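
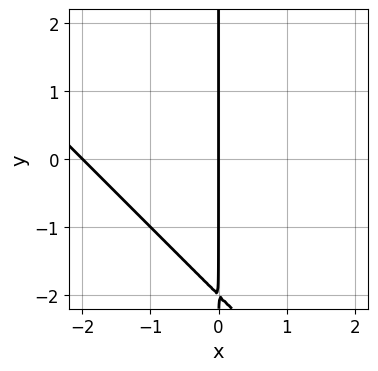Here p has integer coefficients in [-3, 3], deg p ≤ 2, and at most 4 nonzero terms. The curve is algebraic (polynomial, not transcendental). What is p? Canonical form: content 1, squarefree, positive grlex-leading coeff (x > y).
x^2 + x*y + 2*x

(a) The degree is 2 — a generic line meets the curve in up to 2 points.
(b) Against the integer gridlines: the x-axis gridline crossings are at x ∈ {-2, 0}; the visible y-axis segment lies entirely on the curve.
(c) The integer polynomial consistent with all of this is the stated p.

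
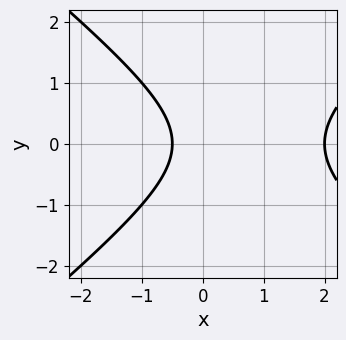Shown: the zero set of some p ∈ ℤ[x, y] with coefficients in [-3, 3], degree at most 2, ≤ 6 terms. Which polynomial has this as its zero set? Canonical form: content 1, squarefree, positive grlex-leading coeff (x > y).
2*x^2 - 3*y^2 - 3*x - 2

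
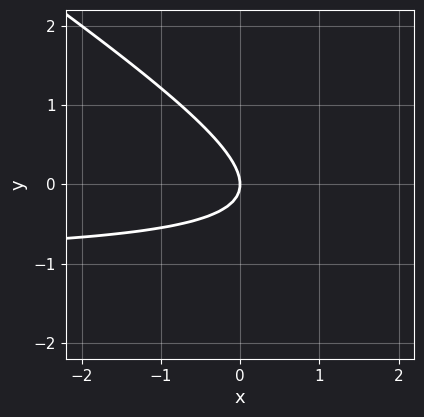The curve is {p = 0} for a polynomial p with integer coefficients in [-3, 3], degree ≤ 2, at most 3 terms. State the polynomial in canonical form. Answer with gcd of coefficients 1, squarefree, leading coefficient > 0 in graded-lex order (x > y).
The degree is 2 — a generic line meets the curve in up to 2 points.
Checking where it meets the axes: one y-axis crossing is at y = 0; one x-axis crossing is at x = 0.
Solving for integer coefficients yields p as stated.

2*x*y + 3*y^2 + 2*x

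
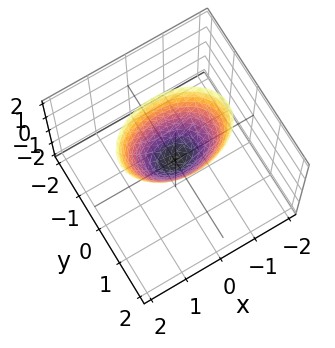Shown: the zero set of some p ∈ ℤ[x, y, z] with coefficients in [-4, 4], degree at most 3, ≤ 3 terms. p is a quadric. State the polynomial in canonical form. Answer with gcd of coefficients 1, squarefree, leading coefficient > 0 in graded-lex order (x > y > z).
x^2 + 2*y^2 - z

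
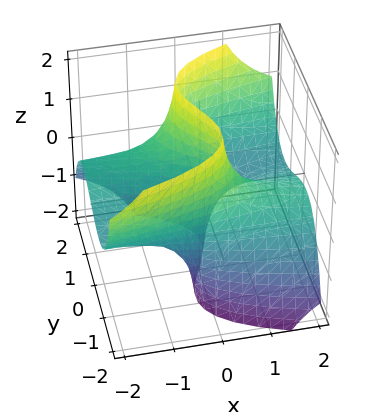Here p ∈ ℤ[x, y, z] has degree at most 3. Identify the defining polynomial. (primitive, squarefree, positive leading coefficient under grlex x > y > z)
1. The degree is 3 — a generic line meets the surface in up to 3 points.
2. From the axis intercepts and sections: the visible z-axis segment lies entirely on the surface; the visible x-axis segment lies entirely on the surface; it crosses the y-axis at the gridline y = 0.
3. Assembling these constraints gives the stated polynomial.

y^3 - 2*x*z - 2*y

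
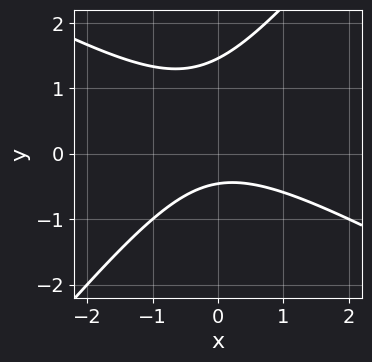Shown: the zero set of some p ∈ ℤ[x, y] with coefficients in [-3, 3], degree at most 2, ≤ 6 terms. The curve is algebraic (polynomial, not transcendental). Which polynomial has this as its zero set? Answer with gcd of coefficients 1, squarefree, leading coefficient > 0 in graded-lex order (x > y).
1. deg p = 2. No degree-1 curve has this shape.
2. From the visible intercepts: it misses every integer gridline on the x-axis.
3. Assembling these constraints gives the stated polynomial.

2*x^2 + 2*x*y - 3*y^2 + 3*y + 2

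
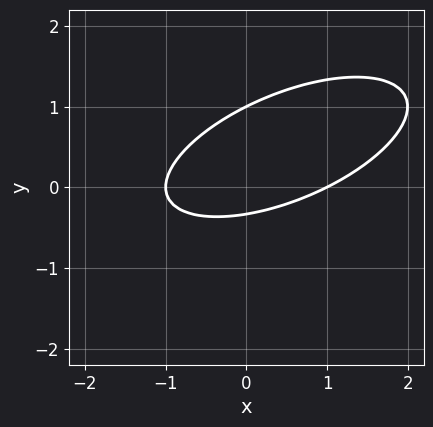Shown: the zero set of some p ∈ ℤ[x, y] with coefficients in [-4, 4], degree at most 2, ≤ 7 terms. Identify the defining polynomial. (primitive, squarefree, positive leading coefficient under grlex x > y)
deg p = 2. The shape is more complex than any degree-1 curve.
Against the integer gridlines: among the integer gridlines, it crosses the x-axis at x ∈ {-1, 1}; one y-axis crossing is at y = 1.
These observations pin down the coefficients.

x^2 - 2*x*y + 3*y^2 - 2*y - 1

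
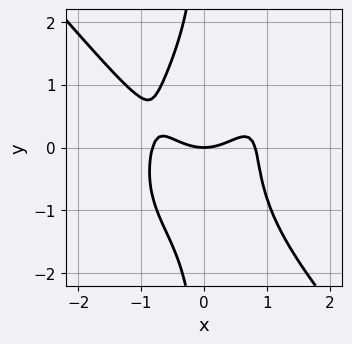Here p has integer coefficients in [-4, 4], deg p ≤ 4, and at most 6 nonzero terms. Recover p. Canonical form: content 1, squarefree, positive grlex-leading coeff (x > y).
3*x^4 + 2*x*y^3 - 3*x^2*y - 2*x^2 + 3*y

deg p = 4. The shape is more complex than any degree-3 curve.
Checking where it meets the axes: it crosses the x-axis at the gridline x = 0; one y-axis crossing is at y = 0.
These observations pin down the coefficients.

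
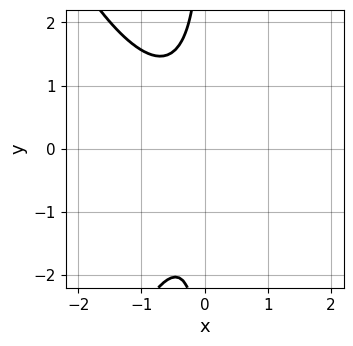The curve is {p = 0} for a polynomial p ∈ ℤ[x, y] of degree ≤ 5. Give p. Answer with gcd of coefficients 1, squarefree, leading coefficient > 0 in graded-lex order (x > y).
x^4 - x^2*y + x*y^2 + 2*x^2 + 1

1. Degree: the shape is more complex than any degree-3 curve, so deg p = 4.
2. Checking where it meets the axes: it misses every integer gridline on the y-axis; the curve avoids every integer x-axis point in the box.
3. Solving for integer coefficients yields p as stated.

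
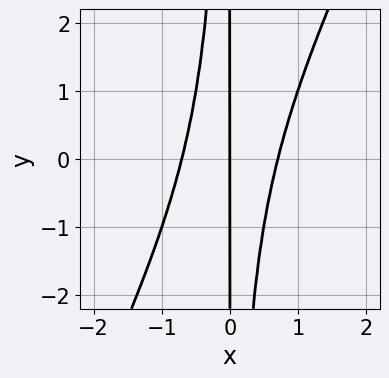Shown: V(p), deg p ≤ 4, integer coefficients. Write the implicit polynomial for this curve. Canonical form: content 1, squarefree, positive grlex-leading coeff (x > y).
deg p = 3. The shape is more complex than any degree-2 curve.
Observable constraints: the visible y-axis segment lies entirely on the curve; one x-axis crossing is at x = 0.
The integer polynomial consistent with all of this is the stated p.

2*x^3 - x^2*y - x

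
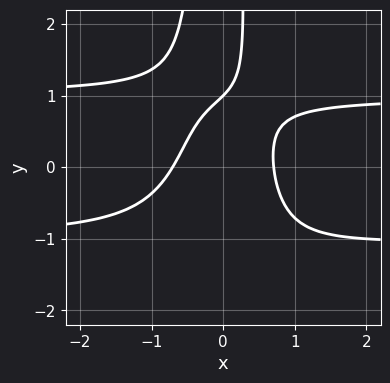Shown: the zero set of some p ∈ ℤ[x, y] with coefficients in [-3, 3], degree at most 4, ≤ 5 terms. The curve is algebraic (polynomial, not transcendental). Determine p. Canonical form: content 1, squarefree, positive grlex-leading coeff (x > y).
2*x^2*y^2 - 2*x^2 + x*y - y + 1

deg p = 4.
Observable constraints: one y-axis crossing is at y = 1.
Solving for integer coefficients yields p as stated.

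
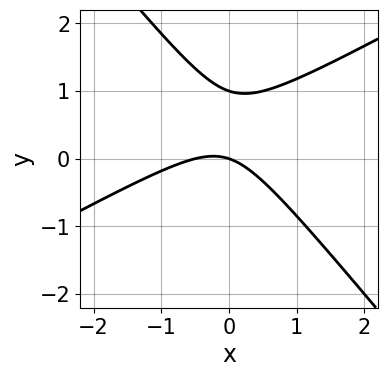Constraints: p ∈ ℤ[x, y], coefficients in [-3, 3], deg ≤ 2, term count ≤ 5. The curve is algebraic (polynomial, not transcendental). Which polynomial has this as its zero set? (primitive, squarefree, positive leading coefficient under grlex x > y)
(a) deg p = 2. No degree-1 curve has this shape.
(b) Reading off the gridlines: one x-axis crossing is at x = 0; among the integer gridlines, it crosses the y-axis at y ∈ {0, 1}.
(c) These observations pin down the coefficients.

2*x^2 - 2*x*y - 3*y^2 + x + 3*y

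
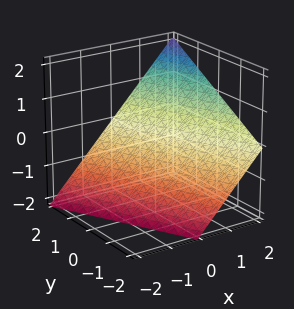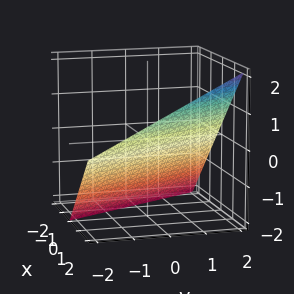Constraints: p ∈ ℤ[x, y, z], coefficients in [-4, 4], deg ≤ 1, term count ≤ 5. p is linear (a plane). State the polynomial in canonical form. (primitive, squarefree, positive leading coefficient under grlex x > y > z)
First, deg p = 1. The surface is flat (a plane).
Next, checking where it meets the axes: one z-axis crossing is at z = -1; it meets the x-axis at x = 1 (among the integer gridlines); it crosses the y-axis at the gridline y = 2.
Finally, putting this together gives p.

2*x + y - 2*z - 2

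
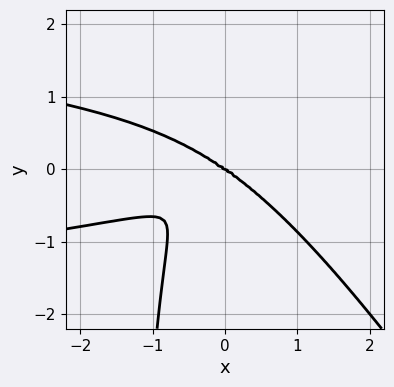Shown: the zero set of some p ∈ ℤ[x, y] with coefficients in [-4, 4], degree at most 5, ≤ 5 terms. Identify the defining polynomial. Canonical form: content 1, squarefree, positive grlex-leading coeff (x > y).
Degree: a generic line meets the curve in up to 4 points, so deg p = 4.
Reading off the gridlines: it meets the y-axis at y = 0 (among the integer gridlines); one x-axis crossing is at x = 0.
Putting this together gives p.

3*x^2*y^2 + 2*x*y^3 + x^3 + 3*y^3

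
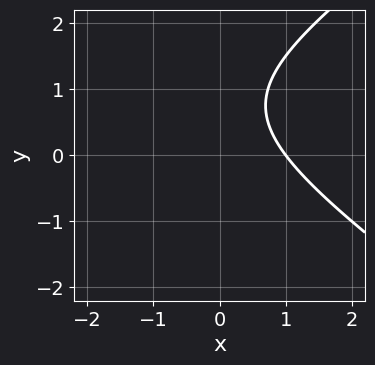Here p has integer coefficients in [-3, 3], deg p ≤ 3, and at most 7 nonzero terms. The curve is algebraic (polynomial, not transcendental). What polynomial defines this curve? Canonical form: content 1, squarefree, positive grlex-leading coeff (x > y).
1. Degree: the shape is more complex than any degree-1 curve, so deg p = 2.
2. From the axis intercepts and sections: it meets the x-axis at x = 1 (among the integer gridlines); no y-intercept at any integer in the box.
3. These observations pin down the coefficients.

x^2 - 2*y^2 + 2*x + 3*y - 3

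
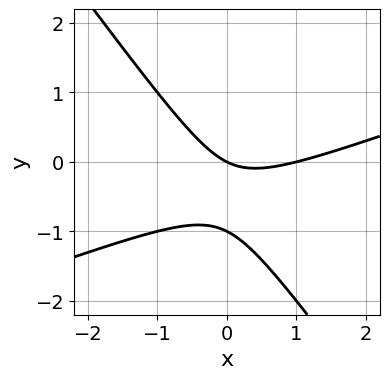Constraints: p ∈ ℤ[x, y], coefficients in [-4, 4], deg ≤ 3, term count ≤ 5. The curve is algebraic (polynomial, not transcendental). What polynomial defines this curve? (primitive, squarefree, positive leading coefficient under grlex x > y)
First, deg p = 2. The shape is more complex than any degree-1 curve.
Then, reading off the gridlines: the y-axis gridline crossings are at y ∈ {-1, 0}; among the integer gridlines, it crosses the x-axis at x ∈ {0, 1}.
Finally, solving for integer coefficients yields p as stated.

x^2 - 2*x*y - 2*y^2 - x - 2*y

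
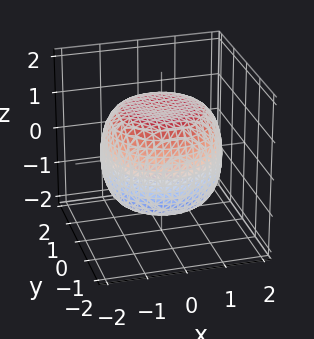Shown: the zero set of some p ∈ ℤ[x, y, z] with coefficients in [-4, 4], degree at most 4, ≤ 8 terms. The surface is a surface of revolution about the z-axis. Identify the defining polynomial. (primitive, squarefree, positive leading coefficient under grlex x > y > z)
1. deg p = 4. A generic line meets the surface in up to 4 points.
2. Symmetry: the z-axis is an axis of rotation, so x and y enter only as x² + y².
3. Checking where it meets the axes: a circular section at z = 0 has radius between 1 and 2.
4. Assembling these constraints gives the stated polynomial.

x^4 + 2*x^2*y^2 + y^4 - x^2 - y^2 + 2*z^2 - 3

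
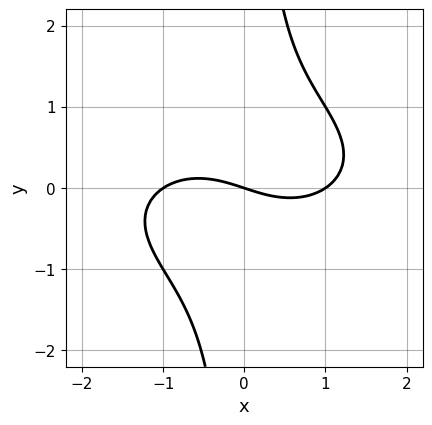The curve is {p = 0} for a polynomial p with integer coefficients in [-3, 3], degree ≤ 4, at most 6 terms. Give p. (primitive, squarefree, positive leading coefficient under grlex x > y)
x^3 + 3*x*y^2 - x - 3*y

First, the degree is 3 — a generic line meets the curve in up to 3 points.
Next, checking where it meets the axes: it crosses the y-axis at the gridline y = 0; among the integer gridlines, it crosses the x-axis at x ∈ {-1, 0, 1}.
Finally, assembling these constraints gives the stated polynomial.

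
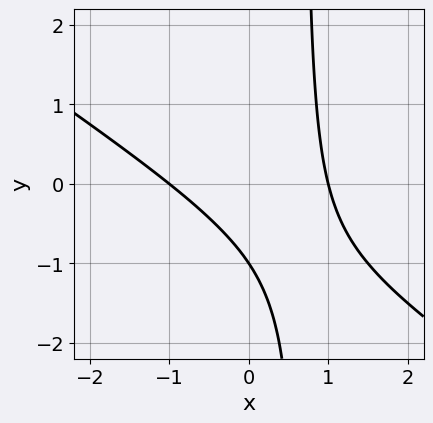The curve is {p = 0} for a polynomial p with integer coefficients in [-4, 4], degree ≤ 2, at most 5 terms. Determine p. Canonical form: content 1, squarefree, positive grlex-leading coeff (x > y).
2*x^2 + 3*x*y - 2*y - 2

First, deg p = 2. The shape is more complex than any degree-1 curve.
Next, observable constraints: among the integer gridlines, it crosses the x-axis at x ∈ {-1, 1}; it crosses the y-axis at the gridline y = -1.
Finally, fitting integer coefficients to these (and the overall shape) gives p.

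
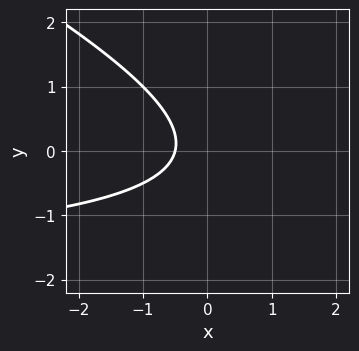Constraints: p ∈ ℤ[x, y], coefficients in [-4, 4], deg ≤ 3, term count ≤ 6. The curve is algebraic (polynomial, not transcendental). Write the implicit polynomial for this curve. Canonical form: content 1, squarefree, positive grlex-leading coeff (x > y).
deg p = 2.
Reading off the gridlines: the curve avoids every integer y-axis point in the box.
Assembling these constraints gives the stated polynomial.

x*y + 2*y^2 + 2*x + 1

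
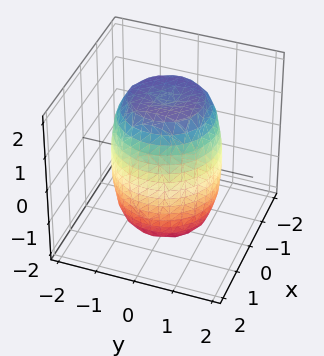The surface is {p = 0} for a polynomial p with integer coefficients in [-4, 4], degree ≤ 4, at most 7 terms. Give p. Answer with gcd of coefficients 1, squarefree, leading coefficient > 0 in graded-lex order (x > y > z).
2*x^4 + 4*x^2*y^2 + 2*y^4 - 2*x^2 - 2*y^2 + z^2 - 3

(a) The degree is 4 — no degree-3 surface has this shape.
(b) Symmetries: rotational symmetry about the z-axis ⇒ p depends on x, y only through x² + y².
(c) Checking where it meets the axes: a circular section at z = 0 has radius between 1 and 2.
(d) Fitting integer coefficients to these (and the overall shape) gives p.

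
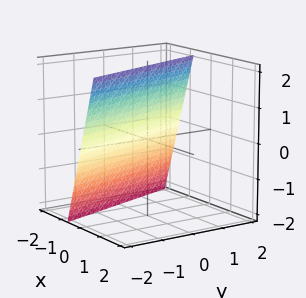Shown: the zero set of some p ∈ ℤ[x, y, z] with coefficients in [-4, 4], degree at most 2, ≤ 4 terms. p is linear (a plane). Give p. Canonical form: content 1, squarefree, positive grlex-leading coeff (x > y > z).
First, deg p = 1. The surface is flat (a plane).
Next, reading off the gridlines: it meets the y-axis at y = -2 (among the integer gridlines); it meets the z-axis at z = 2 (among the integer gridlines).
Finally, the integer polynomial consistent with all of this is the stated p.

3*x + y - z + 2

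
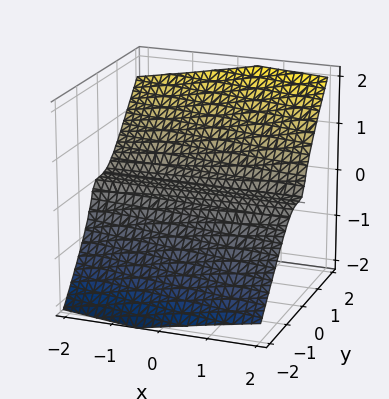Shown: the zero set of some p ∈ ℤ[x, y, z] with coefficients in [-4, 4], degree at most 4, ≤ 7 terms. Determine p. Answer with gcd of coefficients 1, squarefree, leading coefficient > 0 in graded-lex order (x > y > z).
x*y*z + 2*y^3 - y*z^2 - z^3 - z

1. deg p = 3.
2. Against the integer gridlines: every point of the x-axis in the box is on the surface; it meets the y-axis at y = 0 (among the integer gridlines); it crosses the z-axis at the gridline z = 0.
3. Together with the visible shape, these determine p as stated.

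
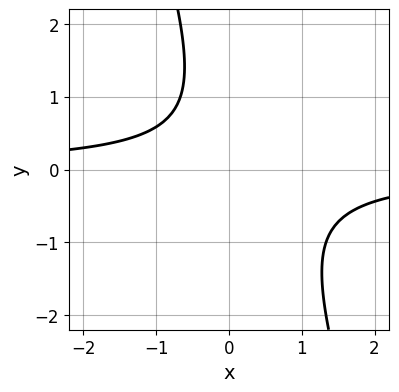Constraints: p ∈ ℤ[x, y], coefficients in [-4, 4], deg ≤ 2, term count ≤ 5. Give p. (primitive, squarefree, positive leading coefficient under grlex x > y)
First, deg p = 2.
Then, from the axis intercepts and sections: it misses every integer gridline on the y-axis; it misses every integer gridline on the x-axis.
Finally, these observations pin down the coefficients.

3*x*y + y^2 - y + 2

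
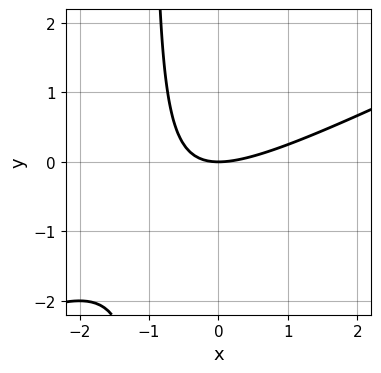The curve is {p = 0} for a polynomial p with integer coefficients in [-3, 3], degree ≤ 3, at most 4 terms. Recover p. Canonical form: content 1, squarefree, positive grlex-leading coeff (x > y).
x^2 - 2*x*y - 2*y

First, deg p = 2.
Next, against the integer gridlines: it crosses the x-axis at the gridline x = 0; it meets the y-axis at y = 0 (among the integer gridlines).
Finally, the integer polynomial consistent with all of this is the stated p.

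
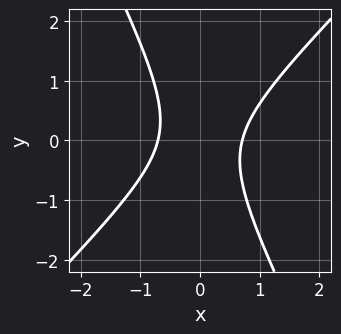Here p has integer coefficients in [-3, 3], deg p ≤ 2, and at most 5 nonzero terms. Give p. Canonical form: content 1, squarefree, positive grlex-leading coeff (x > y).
First, deg p = 2.
Next, against the integer gridlines: no y-intercept at any integer in the box.
Finally, solving for integer coefficients yields p as stated.

2*x^2 - x*y - y^2 - 1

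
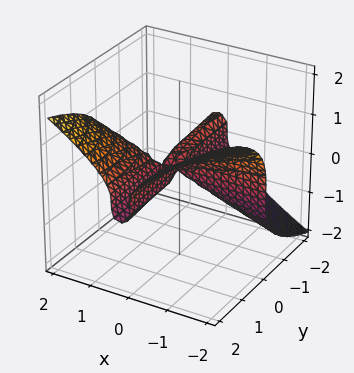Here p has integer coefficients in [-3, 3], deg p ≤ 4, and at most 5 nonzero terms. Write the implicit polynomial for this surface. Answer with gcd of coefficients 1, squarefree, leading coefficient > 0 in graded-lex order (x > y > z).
2*x^2*y - 3*z^3 - x*y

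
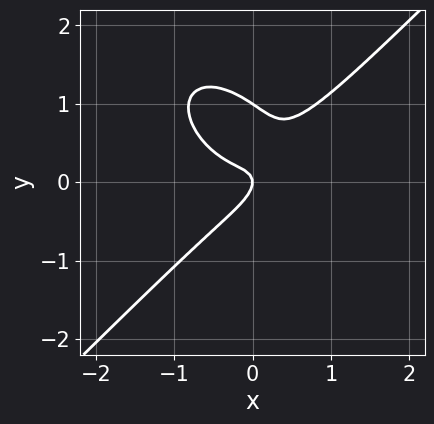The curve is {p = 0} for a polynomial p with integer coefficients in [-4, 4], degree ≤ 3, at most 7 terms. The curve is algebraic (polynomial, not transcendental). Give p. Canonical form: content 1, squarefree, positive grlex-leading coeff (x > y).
3*x^3 - 3*y^3 - 3*x*y + 3*y^2 + x

Degree: no degree-2 curve has this shape, so deg p = 3.
Observable constraints: the y-axis gridline crossings are at y ∈ {0, 1}; it crosses the x-axis at the gridline x = 0.
Together with the visible shape, these determine p as stated.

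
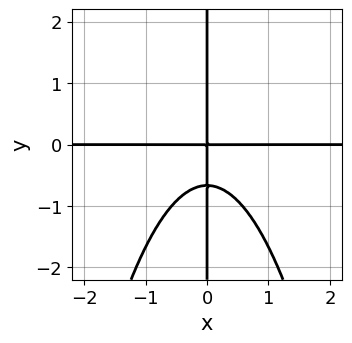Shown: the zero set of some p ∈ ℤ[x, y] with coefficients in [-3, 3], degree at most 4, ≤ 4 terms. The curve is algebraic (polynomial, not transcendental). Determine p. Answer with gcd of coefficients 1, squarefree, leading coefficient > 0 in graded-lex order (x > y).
1. The degree is 4 — a generic line meets the curve in up to 4 points.
2. Reading off the gridlines: every point of the x-axis in the box is on the curve; every point of the y-axis in the box is on the curve.
3. Solving for integer coefficients yields p as stated.

3*x^3*y + 3*x*y^2 + 2*x*y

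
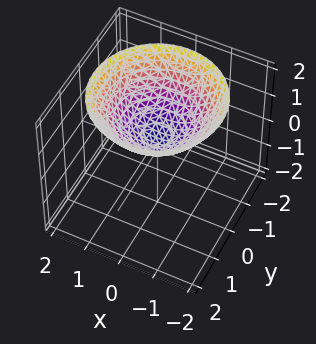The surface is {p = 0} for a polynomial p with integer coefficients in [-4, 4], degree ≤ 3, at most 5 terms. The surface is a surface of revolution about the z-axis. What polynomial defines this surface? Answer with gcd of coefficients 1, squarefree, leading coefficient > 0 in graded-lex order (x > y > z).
1. deg p = 2. A generic line meets the surface in up to 2 points.
2. Symmetry: the surface is invariant under rotation about z: p = q(x² + y², z).
3. Checking where it meets the axes: a circular section at z = 2 has radius between 1 and 2; no y-intercept at any integer in the box; no x-intercept at any integer in the box.
4. Putting this together gives p.

x^2 + y^2 - 2*z + 1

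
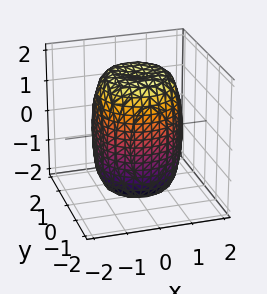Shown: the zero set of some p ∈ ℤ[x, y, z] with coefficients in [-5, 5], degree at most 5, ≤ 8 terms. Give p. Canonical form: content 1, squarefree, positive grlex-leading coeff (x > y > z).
2*x^4 + 4*x^2*y^2 + 2*y^4 - 2*x^2 - 2*y^2 + z^2 - 3

First, degree: the shape is more complex than any degree-3 surface, so deg p = 4.
Then, symmetries: rotational symmetry about the z-axis ⇒ p depends on x, y only through x² + y².
Next, reading off the gridlines: a circular section at z = -1 has radius between 1 and 2.
Finally, together with the visible shape, these determine p as stated.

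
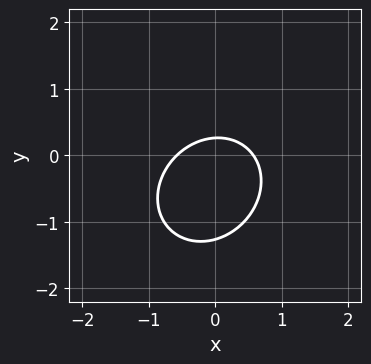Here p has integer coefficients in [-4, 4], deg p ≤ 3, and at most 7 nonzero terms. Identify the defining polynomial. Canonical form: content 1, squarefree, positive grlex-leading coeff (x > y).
3*x^2 - x*y + 3*y^2 + 3*y - 1

1. deg p = 2. The shape is more complex than any degree-1 curve.
2. Putting this together gives p.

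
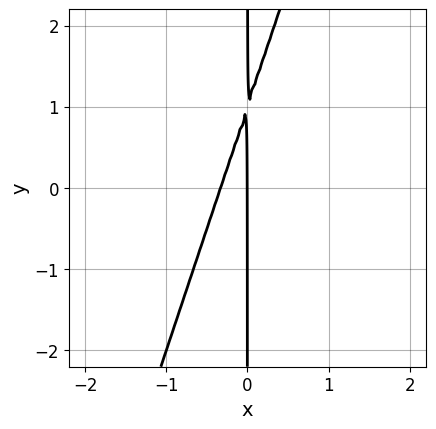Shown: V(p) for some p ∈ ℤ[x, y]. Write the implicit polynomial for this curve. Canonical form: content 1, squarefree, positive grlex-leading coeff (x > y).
Degree: no degree-1 curve has this shape, so deg p = 2.
Checking where it meets the axes: it crosses the x-axis at the gridline x = 0; the visible y-axis segment lies entirely on the curve.
Assembling these constraints gives the stated polynomial.

3*x^2 - x*y + x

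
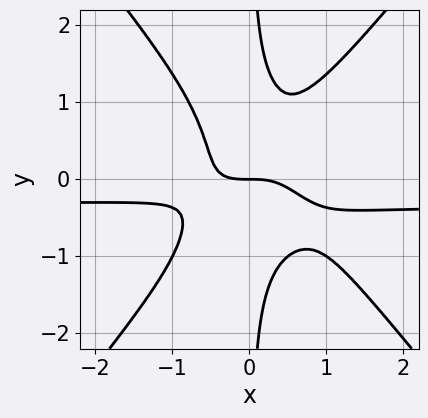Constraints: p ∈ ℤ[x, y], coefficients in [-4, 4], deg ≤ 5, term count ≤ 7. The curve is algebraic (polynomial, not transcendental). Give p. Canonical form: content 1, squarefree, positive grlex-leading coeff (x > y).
3*x^3*y - 2*x*y^3 + x^3 - x^2*y + y

1. The degree is 4 — a generic line meets the curve in up to 4 points.
2. Against the integer gridlines: one y-axis crossing is at y = 0; it meets the x-axis at x = 0 (among the integer gridlines).
3. Putting this together gives p.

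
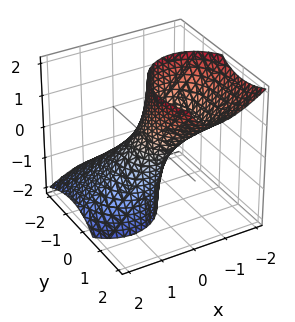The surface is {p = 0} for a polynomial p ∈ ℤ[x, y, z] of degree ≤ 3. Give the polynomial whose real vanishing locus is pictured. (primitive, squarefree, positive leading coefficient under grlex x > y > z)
3*x^2 + 3*x*z + 2*y^2 - 2*y*z - 1

1. Degree: no degree-1 surface has this shape, so deg p = 2.
2. Against the integer gridlines: the surface avoids every integer z-axis point in the box.
3. Assembling these constraints gives the stated polynomial.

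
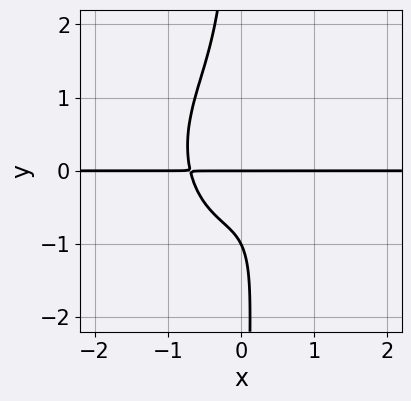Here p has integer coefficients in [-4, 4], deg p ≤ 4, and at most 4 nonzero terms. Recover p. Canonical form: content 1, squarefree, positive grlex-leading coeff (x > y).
First, degree: no degree-3 curve has this shape, so deg p = 4.
Then, observable constraints: every point of the x-axis in the box is on the curve; the y-axis gridline crossings are at y ∈ {-1, 0}.
Finally, solving for integer coefficients yields p as stated.

3*x^3*y + 2*x*y^3 + y^2 + y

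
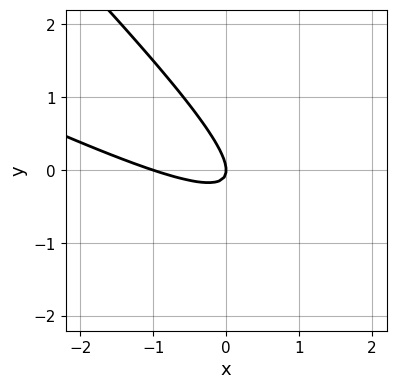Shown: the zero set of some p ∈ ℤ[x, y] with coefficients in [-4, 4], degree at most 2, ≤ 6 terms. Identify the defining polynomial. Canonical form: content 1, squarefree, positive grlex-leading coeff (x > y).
x^2 + 3*x*y + 2*y^2 + x

1. Degree: a generic line meets the curve in up to 2 points, so deg p = 2.
2. Observable constraints: the x-axis gridline crossings are at x ∈ {-1, 0}; it meets the y-axis at y = 0 (among the integer gridlines).
3. Together with the visible shape, these determine p as stated.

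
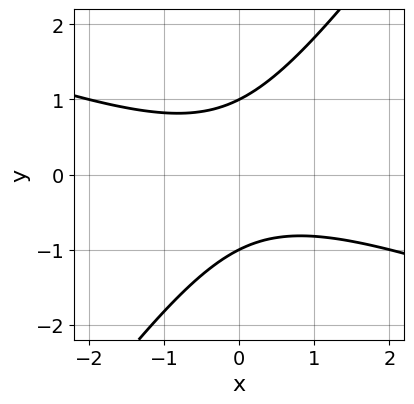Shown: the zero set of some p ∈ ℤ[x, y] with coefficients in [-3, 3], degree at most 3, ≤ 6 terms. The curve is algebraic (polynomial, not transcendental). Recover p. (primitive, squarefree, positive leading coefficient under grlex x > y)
x^2 + 2*x*y - 2*y^2 + 2

1. The degree is 2 — the shape is more complex than any degree-1 curve.
2. From the visible intercepts: among the integer gridlines, it crosses the y-axis at y ∈ {-1, 1}; no x-intercept at any integer in the box.
3. Matching integer coefficients to the picture gives p.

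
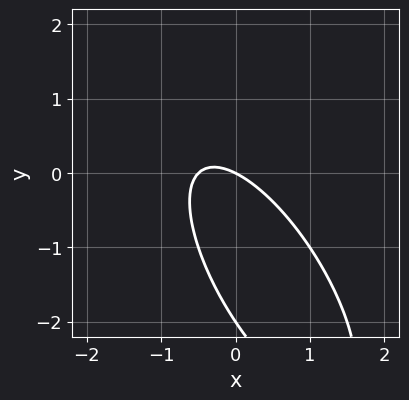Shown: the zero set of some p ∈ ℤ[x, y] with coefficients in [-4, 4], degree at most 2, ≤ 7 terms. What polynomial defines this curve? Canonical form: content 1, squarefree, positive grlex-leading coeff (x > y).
2*x^2 + 2*x*y + y^2 + x + 2*y

(a) deg p = 2.
(b) From the visible intercepts: one x-axis crossing is at x = 0; the y-axis gridline crossings are at y ∈ {-2, 0}.
(c) Solving for integer coefficients yields p as stated.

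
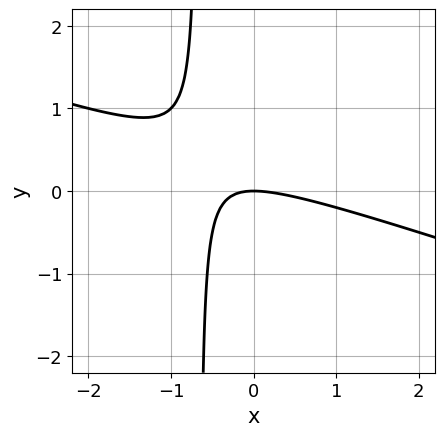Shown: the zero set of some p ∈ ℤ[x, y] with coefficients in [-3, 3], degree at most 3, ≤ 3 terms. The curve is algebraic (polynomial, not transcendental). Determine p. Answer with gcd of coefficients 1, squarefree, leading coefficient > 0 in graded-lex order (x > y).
deg p = 2.
From the visible intercepts: one x-axis crossing is at x = 0; one y-axis crossing is at y = 0.
Matching integer coefficients to the picture gives p.

x^2 + 3*x*y + 2*y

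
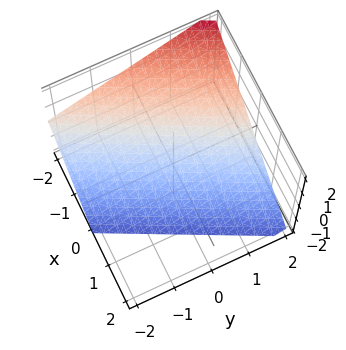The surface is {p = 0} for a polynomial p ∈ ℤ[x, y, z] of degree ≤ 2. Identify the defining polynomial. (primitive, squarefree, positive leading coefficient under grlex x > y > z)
2*x - y + 2*z + 2

First, degree: the surface is flat (a plane), so deg p = 1.
Then, reading off the gridlines: it meets the y-axis at y = 2 (among the integer gridlines); it meets the x-axis at x = -1 (among the integer gridlines); one z-axis crossing is at z = -1.
Finally, solving for integer coefficients yields p as stated.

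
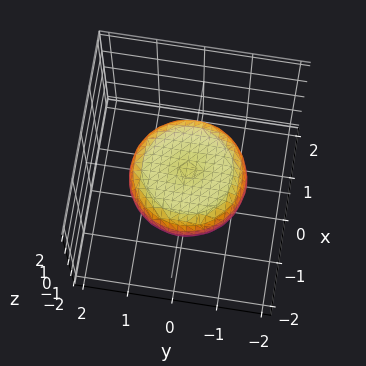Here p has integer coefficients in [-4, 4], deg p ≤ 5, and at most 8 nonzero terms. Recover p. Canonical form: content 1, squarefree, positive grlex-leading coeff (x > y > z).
Degree: no degree-3 surface has this shape, so deg p = 4.
Symmetries: rotational symmetry about the z-axis ⇒ p depends on x, y only through x² + y².
Checking where it meets the axes: a circular section at z = 0 has radius between 1 and 2.
Solving for integer coefficients yields p as stated.

x^4 + 2*x^2*y^2 + y^4 - x^2 - y^2 + 3*z^2 - 1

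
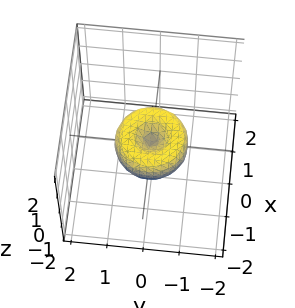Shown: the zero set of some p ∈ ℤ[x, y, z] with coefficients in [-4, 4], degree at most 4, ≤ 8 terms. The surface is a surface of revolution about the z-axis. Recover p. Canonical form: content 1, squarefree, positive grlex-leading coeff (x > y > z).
x^4 + 2*x^2*y^2 + y^4 - x^2 - y^2 + z^2

(a) Degree: the shape is more complex than any degree-3 surface, so deg p = 4.
(b) Symmetry: the surface is invariant under rotation about z: p = q(x² + y², z).
(c) From the axis intercepts and sections: a circular section at z = 0 has radius exactly 1; the x-axis gridline crossings are at x ∈ {-1, 0, 1}; the y-axis gridline crossings are at y ∈ {-1, 0, 1}.
(d) Putting this together gives p.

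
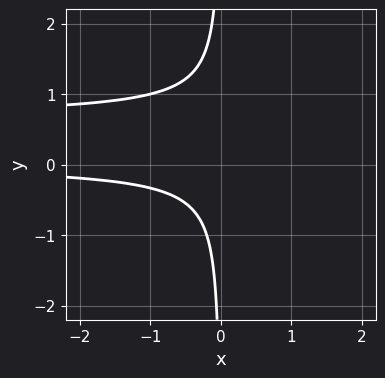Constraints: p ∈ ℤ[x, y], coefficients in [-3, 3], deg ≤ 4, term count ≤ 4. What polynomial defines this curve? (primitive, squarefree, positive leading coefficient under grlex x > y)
3*x*y^2 - 2*x*y + 1

1. deg p = 3. The shape is more complex than any degree-2 curve.
2. Checking where it meets the axes: the curve avoids every integer x-axis point in the box; no y-intercept at any integer in the box.
3. Matching integer coefficients to the picture gives p.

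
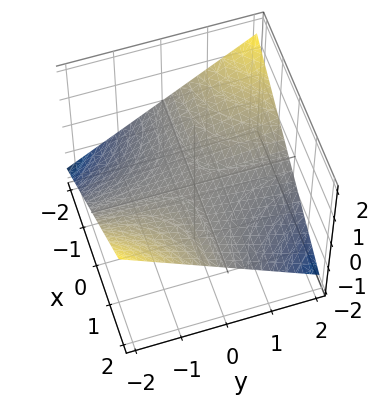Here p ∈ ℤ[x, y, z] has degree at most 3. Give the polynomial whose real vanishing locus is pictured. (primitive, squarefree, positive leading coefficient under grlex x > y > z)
x*y + 3*z

The degree is 2 — a saddle surface; a quadric.
From the visible intercepts: every point of the x-axis in the box is on the surface; one z-axis crossing is at z = 0.
Together with the visible shape, these determine p as stated.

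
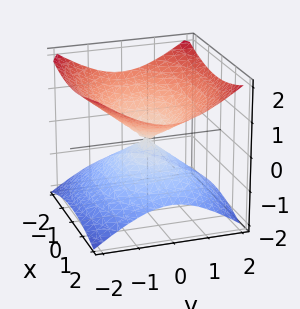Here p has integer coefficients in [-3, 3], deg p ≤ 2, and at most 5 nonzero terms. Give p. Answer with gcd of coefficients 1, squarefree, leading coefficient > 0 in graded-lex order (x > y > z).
x^2 + 2*y^2 - 3*z^2

1. The degree is 2 — two nappes meeting at a single point; a quadric.
2. Symmetries: the x ↦ −x reflection is a symmetry, so x appears only in even powers; mirror symmetry z ↦ −z ⇒ only even powers of z; it's symmetric under y → −y, forcing even powers of y.
3. From the axis intercepts and sections: it meets the z-axis at z = 0 (among the integer gridlines); it crosses the y-axis at the gridline y = 0; it meets the x-axis at x = 0 (among the integer gridlines).
4. Fitting integer coefficients to these (and the overall shape) gives p.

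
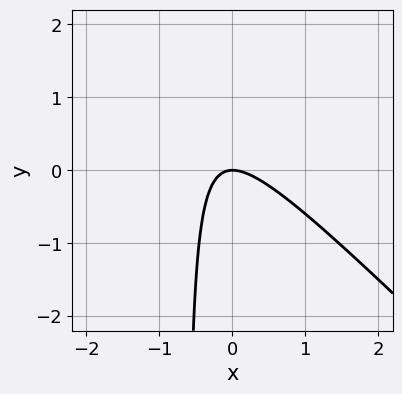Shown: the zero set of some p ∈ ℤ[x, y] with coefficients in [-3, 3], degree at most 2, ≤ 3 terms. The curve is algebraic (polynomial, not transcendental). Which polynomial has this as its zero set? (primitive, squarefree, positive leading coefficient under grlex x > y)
deg p = 2.
Checking where it meets the axes: it crosses the x-axis at the gridline x = 0; it crosses the y-axis at the gridline y = 0.
These observations pin down the coefficients.

3*x^2 + 3*x*y + 2*y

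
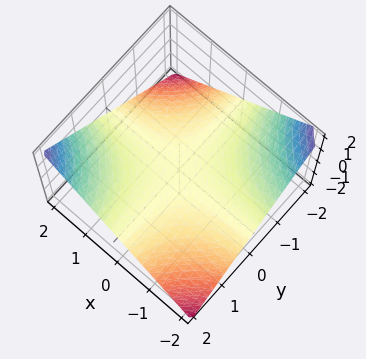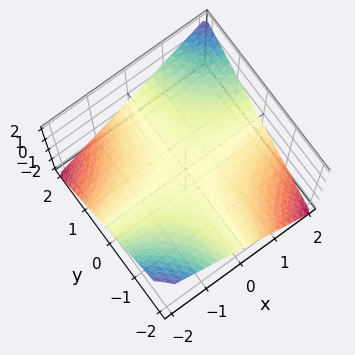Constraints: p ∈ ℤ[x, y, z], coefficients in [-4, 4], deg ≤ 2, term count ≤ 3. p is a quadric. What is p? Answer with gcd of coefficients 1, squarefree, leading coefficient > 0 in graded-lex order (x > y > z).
x*y - 2*z

1. deg p = 2. A saddle surface; a quadric.
2. Against the integer gridlines: it meets the z-axis at z = 0 (among the integer gridlines); every point of the y-axis in the box is on the surface; every point of the x-axis in the box is on the surface.
3. Matching integer coefficients to the picture gives p.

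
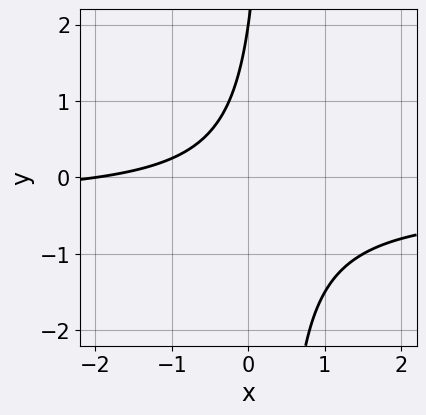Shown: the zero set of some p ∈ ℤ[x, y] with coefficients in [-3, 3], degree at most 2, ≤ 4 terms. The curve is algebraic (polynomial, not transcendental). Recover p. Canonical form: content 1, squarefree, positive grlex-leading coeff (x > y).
3*x*y + x - y + 2

1. Degree: the shape is more complex than any degree-1 curve, so deg p = 2.
2. From the visible intercepts: it meets the y-axis at y = 2 (among the integer gridlines); it crosses the x-axis at the gridline x = -2.
3. Matching integer coefficients to the picture gives p.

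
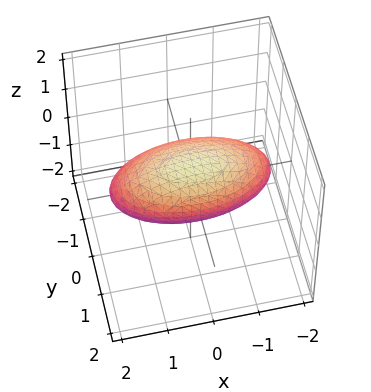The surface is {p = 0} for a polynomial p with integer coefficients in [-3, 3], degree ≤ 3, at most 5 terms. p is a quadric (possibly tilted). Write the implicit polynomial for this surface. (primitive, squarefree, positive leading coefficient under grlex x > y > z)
Degree: the shape is more complex than any degree-1 surface, so deg p = 2.
Against the integer gridlines: among the integer gridlines, it crosses the z-axis at z ∈ {-1, 1}; the y-axis gridline crossings are at y ∈ {-1, 1}.
Solving for integer coefficients yields p as stated.

x^2 + 3*y^2 - 2*y*z + 3*z^2 - 3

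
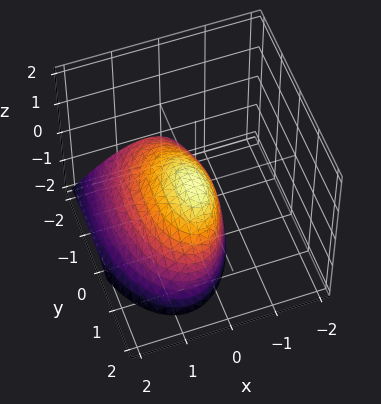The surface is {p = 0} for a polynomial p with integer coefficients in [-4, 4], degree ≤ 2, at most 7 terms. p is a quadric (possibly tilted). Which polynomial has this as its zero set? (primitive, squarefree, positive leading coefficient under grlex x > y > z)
3*x^2 + 2*x*z + y^2 - y*z + 2*z

First, degree: the shape is more complex than any degree-1 surface, so deg p = 2.
Then, from the axis intercepts and sections: it meets the x-axis at x = 0 (among the integer gridlines); it crosses the y-axis at the gridline y = 0; it crosses the z-axis at the gridline z = 0.
Finally, together with the visible shape, these determine p as stated.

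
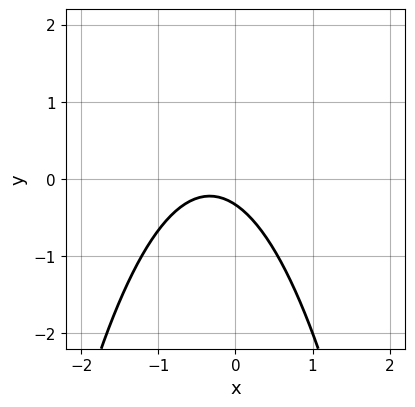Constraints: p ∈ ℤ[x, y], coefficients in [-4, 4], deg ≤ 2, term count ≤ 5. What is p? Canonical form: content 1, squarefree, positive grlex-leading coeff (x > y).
(a) Degree: a generic line meets the curve in up to 2 points, so deg p = 2.
(b) Against the integer gridlines: no x-intercept at any integer in the box.
(c) Assembling these constraints gives the stated polynomial.

3*x^2 + 2*x + 3*y + 1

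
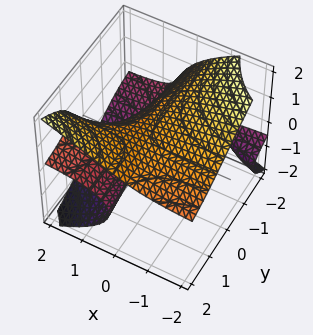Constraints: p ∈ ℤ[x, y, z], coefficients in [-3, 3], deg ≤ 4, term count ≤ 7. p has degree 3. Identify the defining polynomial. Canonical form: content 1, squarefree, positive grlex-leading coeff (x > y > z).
3*x*y*z - 3*z^3 - 3*x + 2*z + 2

1. There are 2 components. Treating them together as one polynomial.
2. deg p = 3. The shape is more complex than any degree-2 surface.
3. Observable constraints: it misses every integer gridline on the y-axis.
4. Solving for integer coefficients yields p as stated.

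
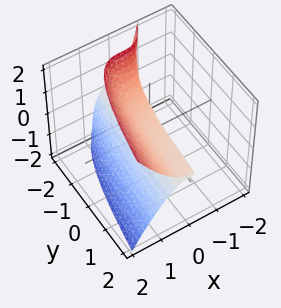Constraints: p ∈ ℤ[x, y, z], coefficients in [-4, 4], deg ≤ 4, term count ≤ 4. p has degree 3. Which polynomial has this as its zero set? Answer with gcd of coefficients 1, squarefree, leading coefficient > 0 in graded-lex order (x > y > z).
(a) deg p = 3. The shape is more complex than any degree-2 surface.
(b) Reading off the gridlines: it crosses the x-axis at the gridline x = 0; it crosses the z-axis at the gridline z = 0.
(c) The integer polynomial consistent with all of this is the stated p. Check: (0, -2, 0) on the y-axis lies on the surface, and p(0, -2, 0) = 0. ✓

3*x^3 - y*z^2 - 2*z^2 + z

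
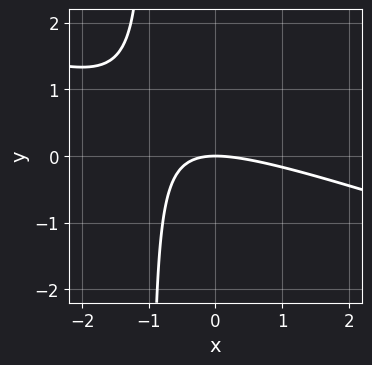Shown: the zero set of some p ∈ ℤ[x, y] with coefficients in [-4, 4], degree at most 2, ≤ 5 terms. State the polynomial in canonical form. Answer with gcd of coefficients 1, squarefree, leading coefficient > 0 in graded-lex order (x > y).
x^2 + 3*x*y + 3*y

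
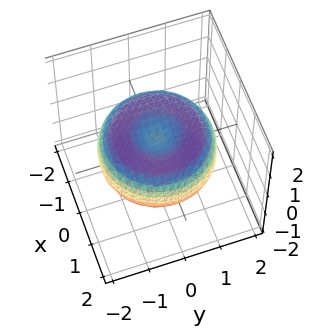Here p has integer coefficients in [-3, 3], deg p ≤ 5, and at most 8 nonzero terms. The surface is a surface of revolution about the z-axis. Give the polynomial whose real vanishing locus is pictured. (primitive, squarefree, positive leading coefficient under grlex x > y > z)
x^4 + 2*x^2*y^2 + y^4 - 2*x^2 - 2*y^2 + 3*z^2 - 1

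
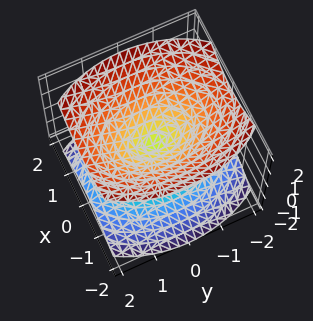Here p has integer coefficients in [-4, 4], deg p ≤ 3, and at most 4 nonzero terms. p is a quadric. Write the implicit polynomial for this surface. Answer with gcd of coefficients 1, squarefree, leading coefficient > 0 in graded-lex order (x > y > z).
2*x^2 + y^2 - 2*z^2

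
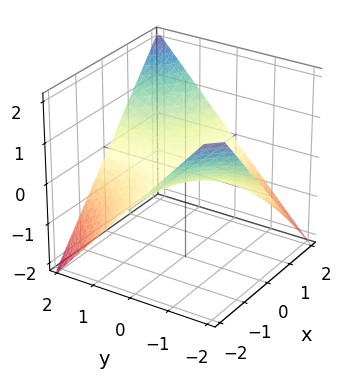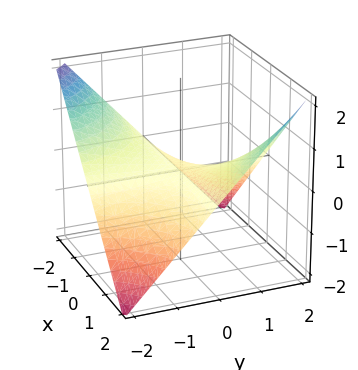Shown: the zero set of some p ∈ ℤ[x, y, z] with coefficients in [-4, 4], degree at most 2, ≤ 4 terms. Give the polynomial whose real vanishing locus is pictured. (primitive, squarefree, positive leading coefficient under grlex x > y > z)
x*y - 2*z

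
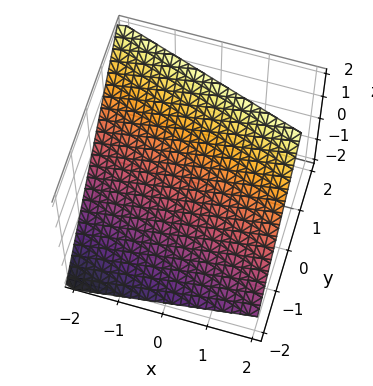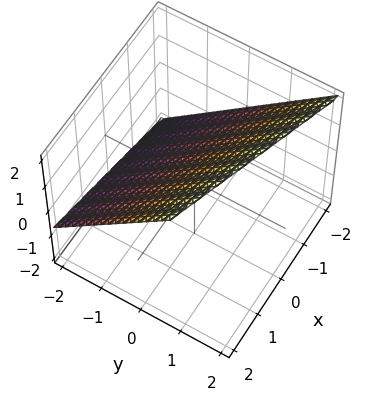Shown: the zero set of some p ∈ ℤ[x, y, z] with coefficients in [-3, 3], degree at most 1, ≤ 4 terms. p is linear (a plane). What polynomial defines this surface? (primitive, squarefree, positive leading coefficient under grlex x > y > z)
(a) The degree is 1 — the surface is flat (a plane).
(b) From the visible intercepts: one x-axis crossing is at x = -2.
(c) The integer polynomial consistent with all of this is the stated p.

x + 3*y - 3*z + 2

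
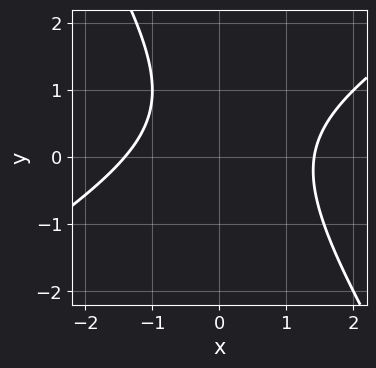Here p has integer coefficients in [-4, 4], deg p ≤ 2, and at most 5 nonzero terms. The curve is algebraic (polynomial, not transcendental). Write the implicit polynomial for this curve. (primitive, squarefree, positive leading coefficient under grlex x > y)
x^2 - x*y - y^2 + y - 2

1. deg p = 2.
2. Against the integer gridlines: the curve avoids every integer y-axis point in the box.
3. These observations pin down the coefficients.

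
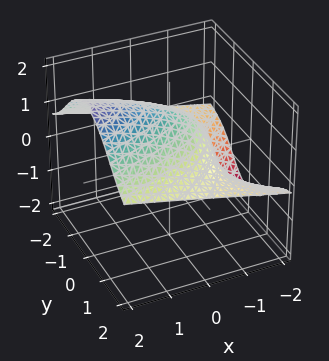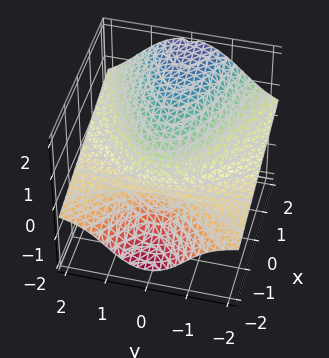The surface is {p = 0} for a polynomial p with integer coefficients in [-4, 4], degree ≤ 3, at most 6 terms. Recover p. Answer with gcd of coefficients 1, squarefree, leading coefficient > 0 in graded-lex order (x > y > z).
Degree: the shape is more complex than any degree-2 surface, so deg p = 3.
Against the integer gridlines: it crosses the x-axis at the gridline x = -1; it misses every integer gridline on the y-axis.
Solving for integer coefficients yields p as stated.

3*y^2*z + z^3 - 3*x - 3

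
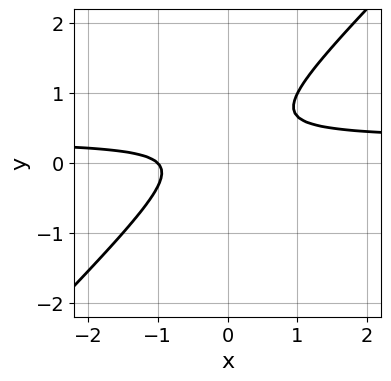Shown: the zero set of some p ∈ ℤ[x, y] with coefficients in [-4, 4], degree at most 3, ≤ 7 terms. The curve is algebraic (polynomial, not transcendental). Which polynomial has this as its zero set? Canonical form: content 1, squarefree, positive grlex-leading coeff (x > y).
The degree is 2 — no degree-1 curve has this shape.
Checking where it meets the axes: the curve avoids every integer y-axis point in the box; it crosses the x-axis at the gridline x = -1.
Matching integer coefficients to the picture gives p.

3*x*y - 3*y^2 - x + 2*y - 1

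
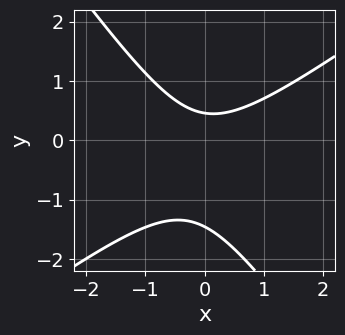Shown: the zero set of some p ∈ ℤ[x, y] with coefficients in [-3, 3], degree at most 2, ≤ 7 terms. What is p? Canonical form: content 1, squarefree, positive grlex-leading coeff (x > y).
3*x^2 - 2*x*y - 3*y^2 - 3*y + 2

(a) Degree: a generic line meets the curve in up to 2 points, so deg p = 2.
(b) Reading off the gridlines: the curve avoids every integer x-axis point in the box.
(c) Together with the visible shape, these determine p as stated.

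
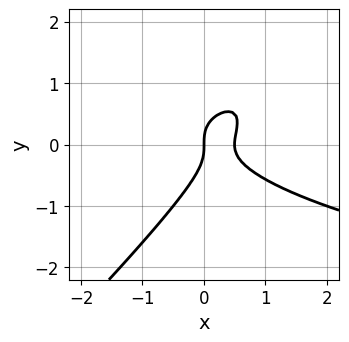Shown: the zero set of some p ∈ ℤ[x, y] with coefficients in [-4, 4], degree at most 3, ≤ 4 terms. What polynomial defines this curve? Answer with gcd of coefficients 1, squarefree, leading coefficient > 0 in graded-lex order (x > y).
2*x*y^2 - 2*y^3 - 2*x^2 + x

(a) Degree: no degree-2 curve has this shape, so deg p = 3.
(b) Observable constraints: it crosses the y-axis at the gridline y = 0; one x-axis crossing is at x = 0.
(c) Solving for integer coefficients yields p as stated.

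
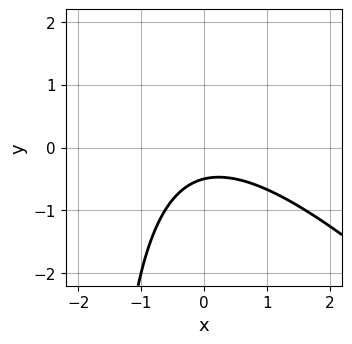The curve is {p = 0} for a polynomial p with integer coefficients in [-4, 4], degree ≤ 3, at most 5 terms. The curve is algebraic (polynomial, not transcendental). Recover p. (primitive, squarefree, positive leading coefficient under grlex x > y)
(a) deg p = 2.
(b) Observable constraints: it misses every integer gridline on the x-axis.
(c) Putting this together gives p.

x^2 + x*y + 2*y + 1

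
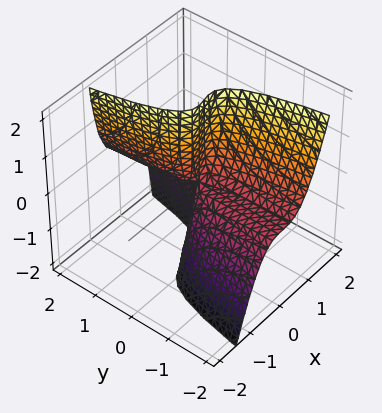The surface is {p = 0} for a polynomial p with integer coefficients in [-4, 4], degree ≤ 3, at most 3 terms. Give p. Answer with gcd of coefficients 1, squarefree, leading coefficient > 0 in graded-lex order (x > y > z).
First, deg p = 3. A generic line meets the surface in up to 3 points.
Then, against the integer gridlines: every point of the z-axis in the box is on the surface; it meets the x-axis at x = 0 (among the integer gridlines); every point of the y-axis in the box is on the surface.
Finally, solving for integer coefficients yields p as stated.

3*x^3 - x^2*z + y*z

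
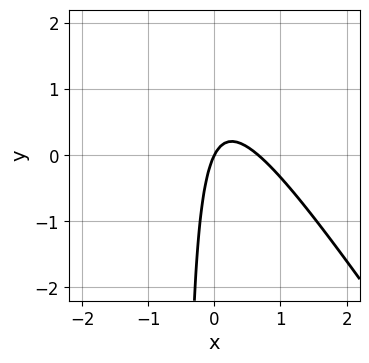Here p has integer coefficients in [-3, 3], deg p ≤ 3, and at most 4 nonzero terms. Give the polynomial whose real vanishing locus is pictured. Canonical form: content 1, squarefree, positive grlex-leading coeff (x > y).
3*x^2 + 2*x*y - 2*x + y

1. deg p = 2. A generic line meets the curve in up to 2 points.
2. Checking where it meets the axes: it crosses the x-axis at the gridline x = 0; it crosses the y-axis at the gridline y = 0.
3. Together with the visible shape, these determine p as stated.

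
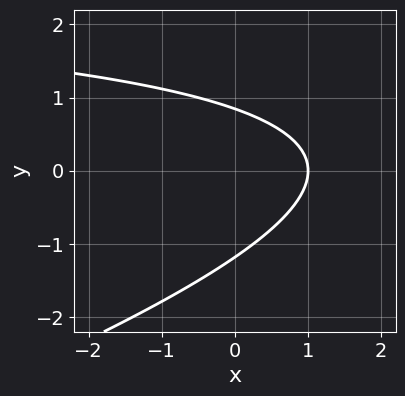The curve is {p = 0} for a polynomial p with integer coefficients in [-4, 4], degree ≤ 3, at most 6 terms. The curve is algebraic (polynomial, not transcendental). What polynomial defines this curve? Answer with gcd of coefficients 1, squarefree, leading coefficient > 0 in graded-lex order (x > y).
First, degree: the shape is more complex than any degree-1 curve, so deg p = 2.
Next, against the integer gridlines: it meets the x-axis at x = 1 (among the integer gridlines).
Finally, matching integer coefficients to the picture gives p.

x*y - 3*y^2 - 3*x - y + 3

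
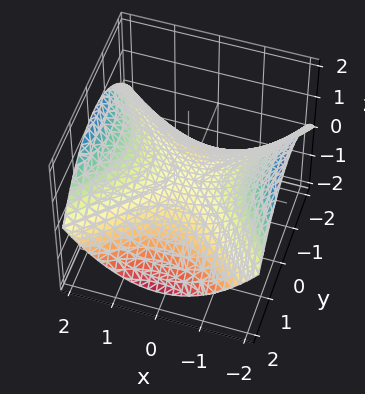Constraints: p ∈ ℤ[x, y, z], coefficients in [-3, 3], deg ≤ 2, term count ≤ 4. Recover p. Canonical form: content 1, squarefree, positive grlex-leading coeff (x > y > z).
(a) Degree: a hyperbolic paraboloid; a quadric, so deg p = 2.
(b) Symmetries: the y ↦ −y reflection is a symmetry, so y appears only in even powers; it's symmetric under x → −x, forcing even powers of x.
(c) Checking where it meets the axes: it crosses the x-axis at the gridline x = 0; one y-axis crossing is at y = 0.
(d) The integer polynomial consistent with all of this is the stated p.

x^2 - y^2 - 3*z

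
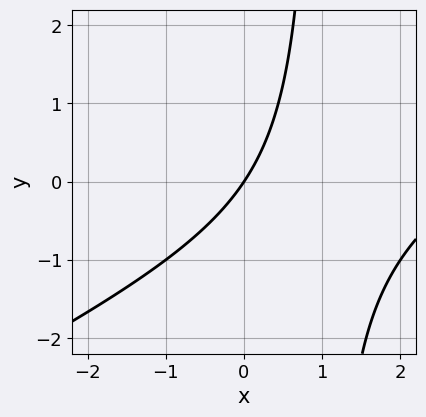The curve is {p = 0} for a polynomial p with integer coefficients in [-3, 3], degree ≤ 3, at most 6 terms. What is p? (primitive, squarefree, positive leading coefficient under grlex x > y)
Degree: the shape is more complex than any degree-1 curve, so deg p = 2.
Reading off the gridlines: one x-axis crossing is at x = 0; one y-axis crossing is at y = 0.
These observations pin down the coefficients.

x^2 - 2*x*y - 3*x + 2*y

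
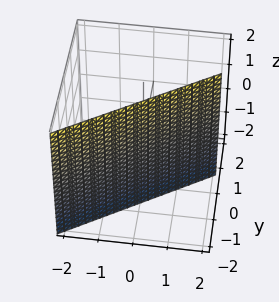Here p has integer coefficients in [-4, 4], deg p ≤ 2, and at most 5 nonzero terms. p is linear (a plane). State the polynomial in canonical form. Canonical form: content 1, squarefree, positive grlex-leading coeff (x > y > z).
2*x - 3*y - 2

The degree is 1 — every cross-section is a straight line — this is a plane.
From the visible intercepts: it meets the x-axis at x = 1 (among the integer gridlines); no z-intercept at any integer in the box.
Assembling these constraints gives the stated polynomial.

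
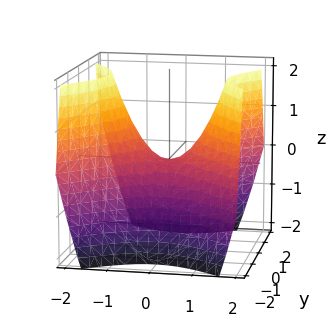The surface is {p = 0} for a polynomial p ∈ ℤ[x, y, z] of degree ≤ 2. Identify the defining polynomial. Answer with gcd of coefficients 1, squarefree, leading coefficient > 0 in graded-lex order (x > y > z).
x^2 - y^2 - z

First, deg p = 2.
Next, symmetries: it's symmetric under x → −x, forcing even powers of x; mirror symmetry y ↦ −y ⇒ only even powers of y.
Next, reading off the gridlines: one x-axis crossing is at x = 0; it meets the z-axis at z = 0 (among the integer gridlines); it crosses the y-axis at the gridline y = 0.
Finally, fitting integer coefficients to these (and the overall shape) gives p.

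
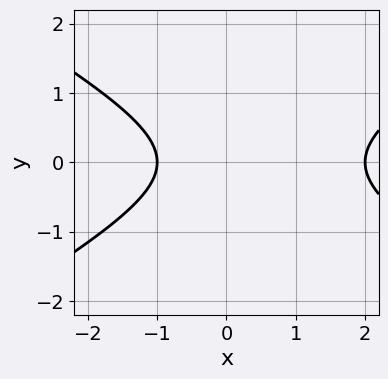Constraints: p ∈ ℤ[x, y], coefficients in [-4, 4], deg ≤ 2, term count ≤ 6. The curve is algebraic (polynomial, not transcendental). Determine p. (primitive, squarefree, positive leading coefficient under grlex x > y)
First, deg p = 2. A generic line meets the curve in up to 2 points.
Then, symmetries: it's symmetric under y → −y, forcing even powers of y.
Then, checking where it meets the axes: it misses every integer gridline on the y-axis; among the integer gridlines, it crosses the x-axis at x ∈ {-1, 2}.
Finally, matching integer coefficients to the picture gives p.

x^2 - 3*y^2 - x - 2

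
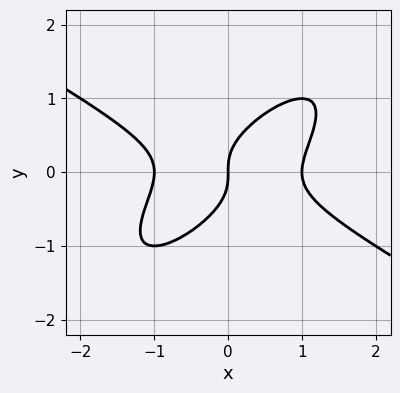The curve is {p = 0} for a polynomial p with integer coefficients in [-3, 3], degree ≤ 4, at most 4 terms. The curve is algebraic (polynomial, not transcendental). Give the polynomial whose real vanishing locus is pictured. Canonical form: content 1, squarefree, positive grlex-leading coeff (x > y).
x^3 - 2*x*y^2 + 2*y^3 - x

The degree is 3 — the shape is more complex than any degree-2 curve.
Against the integer gridlines: it meets the y-axis at y = 0 (among the integer gridlines); the x-axis gridline crossings are at x ∈ {-1, 0, 1}.
Fitting integer coefficients to these (and the overall shape) gives p.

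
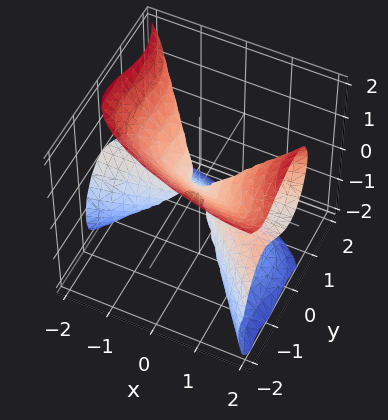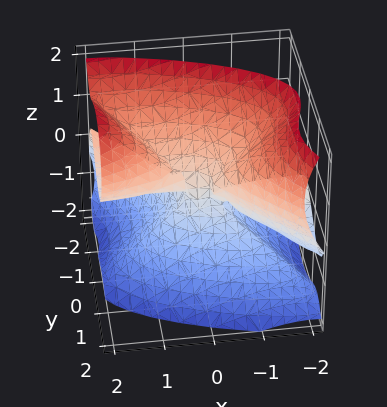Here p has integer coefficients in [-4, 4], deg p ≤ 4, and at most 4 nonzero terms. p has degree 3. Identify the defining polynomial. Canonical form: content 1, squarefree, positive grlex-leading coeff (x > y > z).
x^2*z - 2*x*y^2 - 2*y^3 - z^3

1. deg p = 3. A generic line meets the surface in up to 3 points.
2. Reading off the gridlines: the visible x-axis segment lies entirely on the surface; it meets the y-axis at y = 0 (among the integer gridlines); it meets the z-axis at z = 0 (among the integer gridlines).
3. The integer polynomial consistent with all of this is the stated p.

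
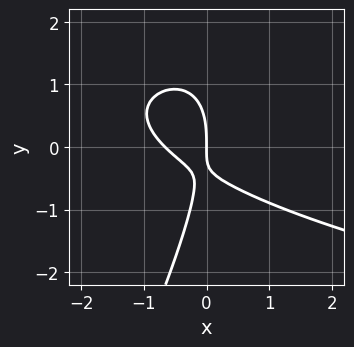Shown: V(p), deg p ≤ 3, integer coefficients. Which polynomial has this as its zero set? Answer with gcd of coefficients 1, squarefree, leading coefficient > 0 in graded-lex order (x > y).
2*x*y^2 - y^3 - 3*x^2 - 3*x*y - 2*x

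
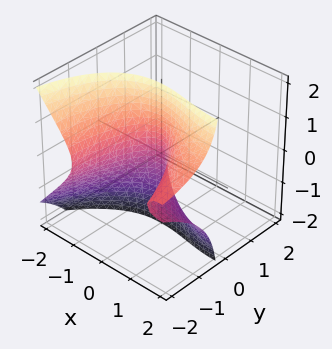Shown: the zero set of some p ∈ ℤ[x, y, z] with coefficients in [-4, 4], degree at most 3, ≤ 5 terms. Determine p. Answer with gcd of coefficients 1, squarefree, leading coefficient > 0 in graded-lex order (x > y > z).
x^3 - y^2*z - 3*y*z^2 - 3*x^2 - 2*y

1. deg p = 3.
2. Reading off the gridlines: every point of the z-axis in the box is on the surface; one x-axis crossing is at x = 0; one y-axis crossing is at y = 0.
3. The integer polynomial consistent with all of this is the stated p.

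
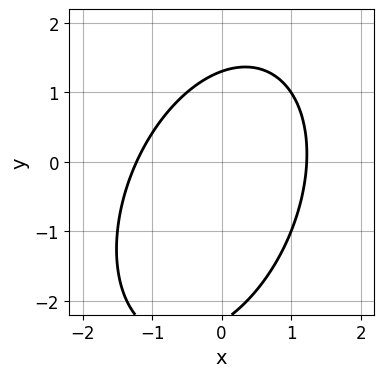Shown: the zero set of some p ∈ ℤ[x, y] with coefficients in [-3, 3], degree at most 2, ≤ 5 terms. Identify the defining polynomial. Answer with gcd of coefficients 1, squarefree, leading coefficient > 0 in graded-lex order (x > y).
2*x^2 - x*y + y^2 + y - 3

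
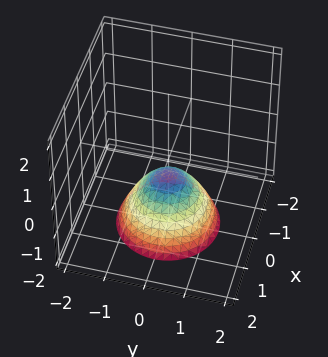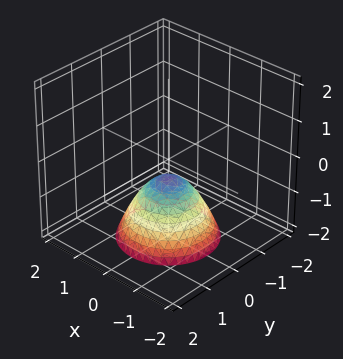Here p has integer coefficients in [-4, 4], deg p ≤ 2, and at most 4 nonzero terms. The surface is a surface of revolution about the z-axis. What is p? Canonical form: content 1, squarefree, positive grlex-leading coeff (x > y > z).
(a) Degree: a generic line meets the surface in up to 2 points, so deg p = 2.
(b) Symmetries: rotational symmetry about the z-axis ⇒ p depends on x, y only through x² + y².
(c) From the visible intercepts: a circular section at z = -2 has radius between 1 and 2; no y-intercept at any integer in the box; no x-intercept at any integer in the box.
(d) Fitting integer coefficients to these (and the overall shape) gives p.

2*x^2 + 2*y^2 + 2*z + 1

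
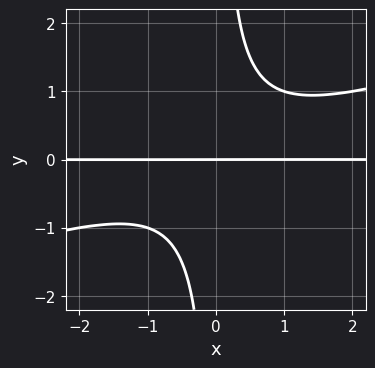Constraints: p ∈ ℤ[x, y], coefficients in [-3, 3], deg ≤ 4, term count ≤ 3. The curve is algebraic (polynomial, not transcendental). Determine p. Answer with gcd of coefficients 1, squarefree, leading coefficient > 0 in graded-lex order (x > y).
First, the degree is 3 — a generic line meets the curve in up to 3 points.
Then, reading off the gridlines: it crosses the y-axis at the gridline y = 0; every point of the x-axis in the box is on the curve.
Finally, the integer polynomial consistent with all of this is the stated p.

x^2*y - 3*x*y^2 + 2*y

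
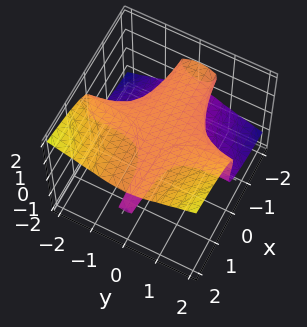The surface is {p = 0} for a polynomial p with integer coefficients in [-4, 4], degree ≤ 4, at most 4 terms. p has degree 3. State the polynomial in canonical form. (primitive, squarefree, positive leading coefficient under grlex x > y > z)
(a) Degree: no degree-2 surface has this shape, so deg p = 3.
(b) Reading off the gridlines: every point of the x-axis in the box is on the surface; every point of the y-axis in the box is on the surface; the z-axis gridline crossings are at z ∈ {0, 1}.
(c) The integer polynomial consistent with all of this is the stated p.

x*y^2 - 3*z^3 + 2*z^2 + z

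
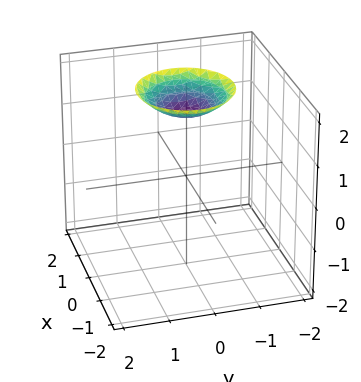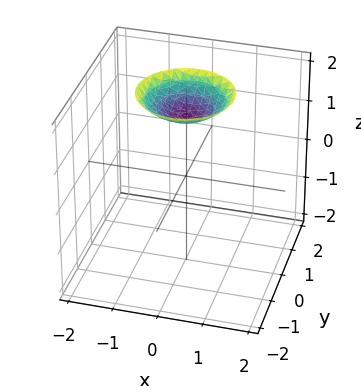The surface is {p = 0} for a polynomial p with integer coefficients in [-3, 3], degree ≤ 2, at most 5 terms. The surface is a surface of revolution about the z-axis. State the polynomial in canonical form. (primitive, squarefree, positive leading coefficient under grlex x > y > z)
x^2 + y^2 - 2*z + 3

(a) The degree is 2 — a generic line meets the surface in up to 2 points.
(b) Symmetries: rotational symmetry about the z-axis ⇒ p depends on x, y only through x² + y².
(c) From the axis intercepts and sections: a circular section at z = 2 has radius exactly 1; the surface avoids every integer y-axis point in the box; the surface avoids every integer x-axis point in the box.
(d) Matching integer coefficients to the picture gives p.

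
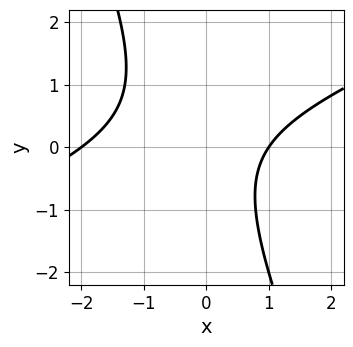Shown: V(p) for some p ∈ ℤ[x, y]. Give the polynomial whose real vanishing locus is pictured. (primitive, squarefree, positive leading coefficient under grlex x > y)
First, the degree is 2 — no degree-1 curve has this shape.
Next, reading off the gridlines: it misses every integer gridline on the y-axis; the x-axis gridline crossings are at x ∈ {-2, 1}.
Finally, solving for integer coefficients yields p as stated.

x^2 - 2*x*y - y^2 + x - 2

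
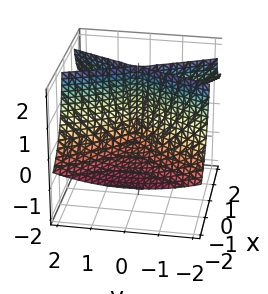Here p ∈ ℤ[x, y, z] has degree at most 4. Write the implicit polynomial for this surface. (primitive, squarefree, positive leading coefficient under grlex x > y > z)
Degree: a generic line meets the surface in up to 3 points, so deg p = 3.
Against the integer gridlines: it meets the x-axis at x = 0 (among the integer gridlines); the visible z-axis segment lies entirely on the surface; it meets the y-axis at y = 0 (among the integer gridlines).
Fitting integer coefficients to these (and the overall shape) gives p.

x^3 - 3*x^2*z + y^2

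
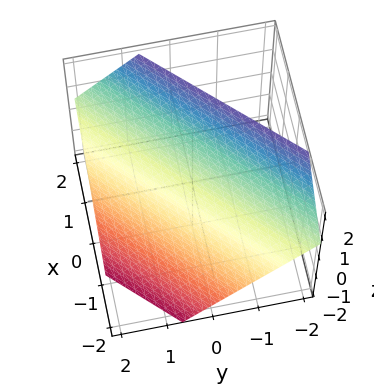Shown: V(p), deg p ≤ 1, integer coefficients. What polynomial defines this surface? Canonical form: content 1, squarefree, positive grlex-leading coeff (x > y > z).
3*x - 3*y - 3*z + 2

The degree is 1 — the surface is flat (a plane).
Matching integer coefficients to the picture gives p.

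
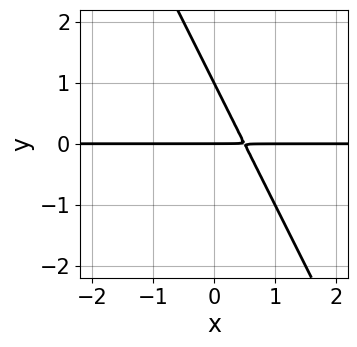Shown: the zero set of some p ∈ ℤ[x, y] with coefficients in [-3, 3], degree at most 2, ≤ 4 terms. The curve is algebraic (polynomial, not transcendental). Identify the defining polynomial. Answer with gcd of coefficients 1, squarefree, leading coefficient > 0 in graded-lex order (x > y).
1. Degree: no degree-1 curve has this shape, so deg p = 2.
2. From the axis intercepts and sections: the y-axis gridline crossings are at y ∈ {0, 1}; the visible x-axis segment lies entirely on the curve.
3. Together with the visible shape, these determine p as stated.

2*x*y + y^2 - y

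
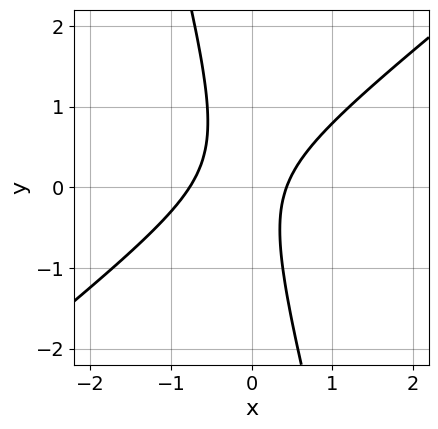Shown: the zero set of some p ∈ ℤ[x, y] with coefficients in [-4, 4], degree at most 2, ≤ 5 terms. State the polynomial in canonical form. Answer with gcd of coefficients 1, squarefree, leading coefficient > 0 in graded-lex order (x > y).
First, the degree is 2 — the shape is more complex than any degree-1 curve.
Then, from the axis intercepts and sections: the curve avoids every integer y-axis point in the box.
Finally, these observations pin down the coefficients.

3*x^2 - 3*x*y - y^2 + x - 1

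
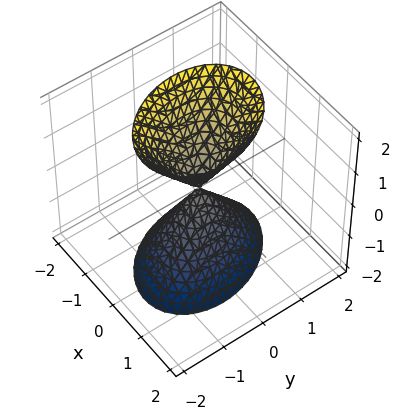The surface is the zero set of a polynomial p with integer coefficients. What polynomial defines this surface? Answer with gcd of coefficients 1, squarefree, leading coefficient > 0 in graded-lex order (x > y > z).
3*x^2 + x*y + 2*y^2 - z^2

The picture has 2 separate pieces. They look like related sheets of one shape, so recover p as a whole.
deg p = 2. No degree-1 surface has this shape.
From the axis intercepts and sections: it meets the y-axis at y = 0 (among the integer gridlines); it crosses the z-axis at the gridline z = 0; it crosses the x-axis at the gridline x = 0.
Assembling these constraints gives the stated polynomial.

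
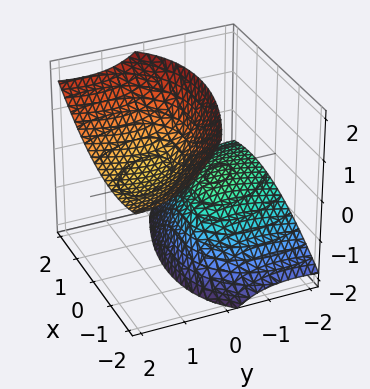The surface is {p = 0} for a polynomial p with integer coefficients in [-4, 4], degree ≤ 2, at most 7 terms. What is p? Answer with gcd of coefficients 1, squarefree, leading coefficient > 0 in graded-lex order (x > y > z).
x^2 + x*y + y^2 - 3*y*z - z^2 + 1

1. There are 2 components. Treating them together as one polynomial.
2. deg p = 2. No degree-1 surface has this shape.
3. Against the integer gridlines: the surface avoids every integer y-axis point in the box; the surface avoids every integer x-axis point in the box; the z-axis gridline crossings are at z ∈ {-1, 1}.
4. Putting this together gives p.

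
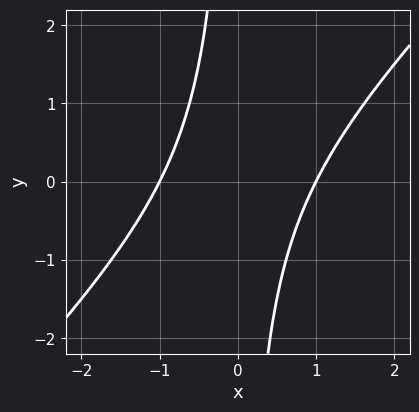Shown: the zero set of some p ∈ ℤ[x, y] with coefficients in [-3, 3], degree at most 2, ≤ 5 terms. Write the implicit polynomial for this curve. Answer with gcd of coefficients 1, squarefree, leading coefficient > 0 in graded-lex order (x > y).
1. deg p = 2. No degree-1 curve has this shape.
2. Against the integer gridlines: no y-intercept at any integer in the box; among the integer gridlines, it crosses the x-axis at x ∈ {-1, 1}.
3. The integer polynomial consistent with all of this is the stated p.

x^2 - x*y - 1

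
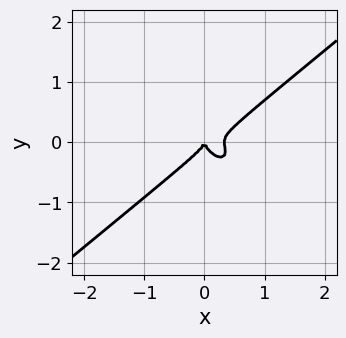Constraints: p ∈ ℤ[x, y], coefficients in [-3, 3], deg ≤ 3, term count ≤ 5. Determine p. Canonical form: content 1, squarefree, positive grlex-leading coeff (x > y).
3*x^3 - 2*x*y^2 - 3*y^3 - x^2

1. deg p = 3.
2. From the axis intercepts and sections: it meets the x-axis at x = 0 (among the integer gridlines); it meets the y-axis at y = 0 (among the integer gridlines).
3. Matching integer coefficients to the picture gives p.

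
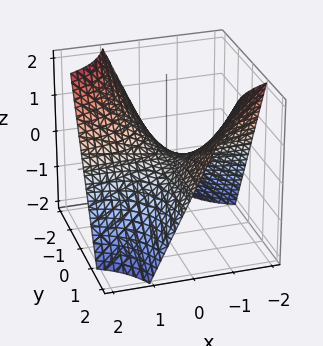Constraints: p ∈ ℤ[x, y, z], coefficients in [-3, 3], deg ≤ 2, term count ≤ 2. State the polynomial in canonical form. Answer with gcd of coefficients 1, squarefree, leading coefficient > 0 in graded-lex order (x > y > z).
1. deg p = 2. A saddle surface; a quadric.
2. Against the integer gridlines: the visible x-axis segment lies entirely on the surface; it crosses the z-axis at the gridline z = 0.
3. Assembling these constraints gives the stated polynomial. Check: (0, 2, 0) on the y-axis lies on the surface, and p(0, 2, 0) = 0. ✓

x*y + z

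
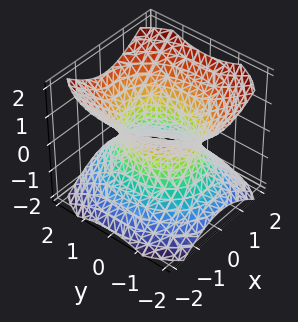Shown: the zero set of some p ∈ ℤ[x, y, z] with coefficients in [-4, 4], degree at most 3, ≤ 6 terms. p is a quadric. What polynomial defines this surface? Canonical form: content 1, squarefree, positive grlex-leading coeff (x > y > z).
3*x^2 + 2*y^2 - 3*z^2 - 3

First, deg p = 2.
Next, symmetries: it's symmetric under x → −x, forcing even powers of x; mirror symmetry y ↦ −y ⇒ only even powers of y; mirror symmetry z ↦ −z ⇒ only even powers of z.
Then, observable constraints: the surface avoids every integer z-axis point in the box; among the integer gridlines, it crosses the x-axis at x ∈ {-1, 1}.
Finally, the integer polynomial consistent with all of this is the stated p.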